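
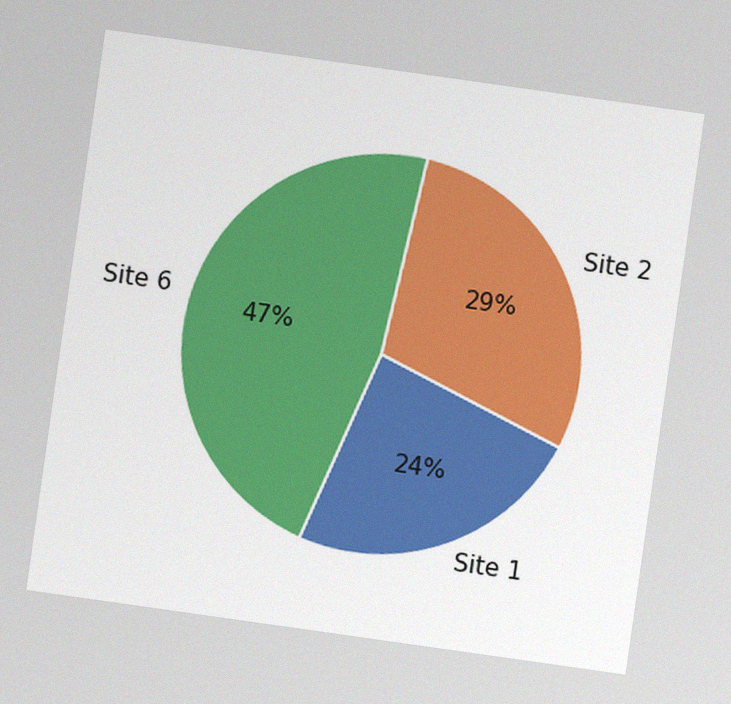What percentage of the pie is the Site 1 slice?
24%

The chart is tilted about 8° clockwise, with some photo noise. The Site 1 slice takes up 24% of the pie.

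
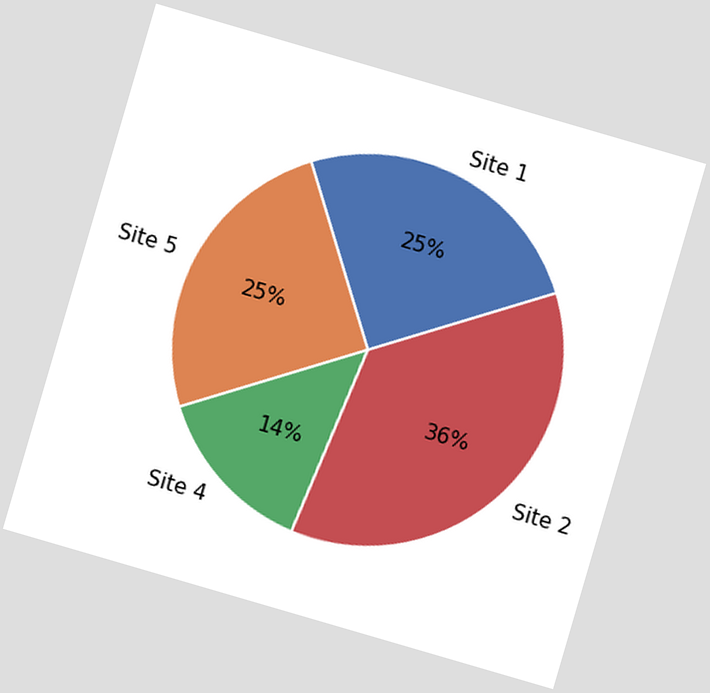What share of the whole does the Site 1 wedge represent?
The chart is tilted about 16° clockwise. The Site 1 slice takes up 25% of the pie.

25%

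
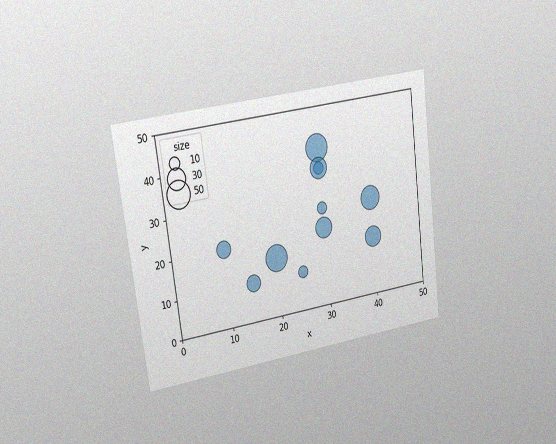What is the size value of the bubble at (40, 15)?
The chart is tilted about 7° counter-clockwise and viewed slightly from the left, with some photo noise. Matching the bubble at (40, 15) against the size legend gives 30.

30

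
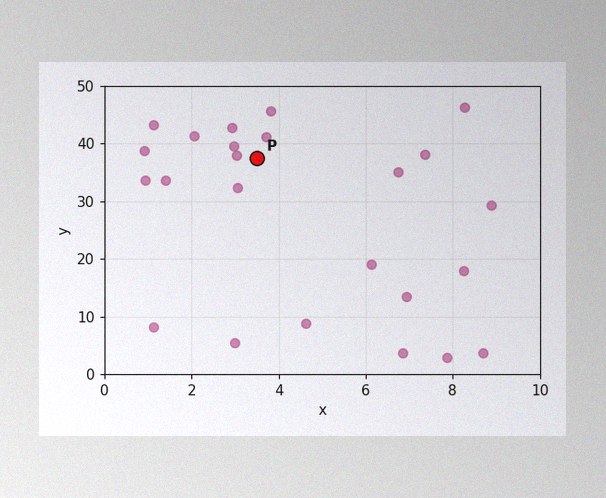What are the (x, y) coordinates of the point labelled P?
The image has some photo noise and uneven lighting. Following the gridlines from P to each axis, P sits at (3.5, 37.5).

(3.5, 37.5)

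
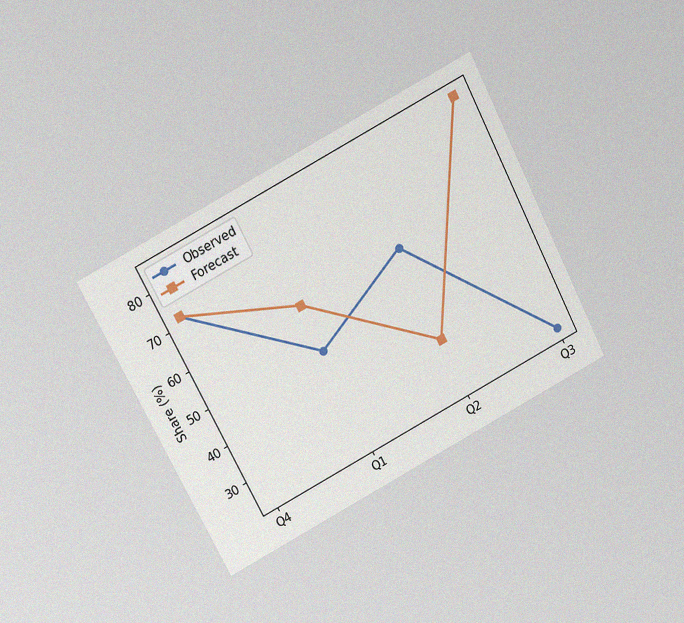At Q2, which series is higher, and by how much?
The chart is tilted about 27° counter-clockwise and viewed slightly from above, with some photo noise. At Q2, Observed sits above the other line by 24%.

Observed, by 24%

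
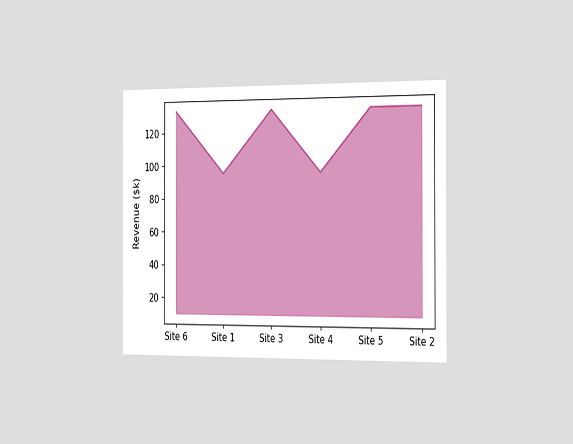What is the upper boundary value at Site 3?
$133k

The chart is viewed slightly from the right. At Site 3 the upper boundary is at $133k.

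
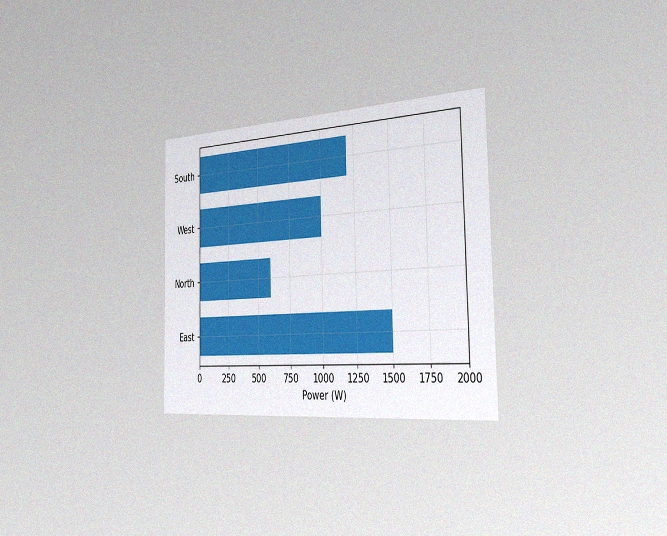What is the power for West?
1000W

The chart is viewed slightly from the right, with some photo noise. Reading along the chart's x-axis, the West bar reaches 1000W.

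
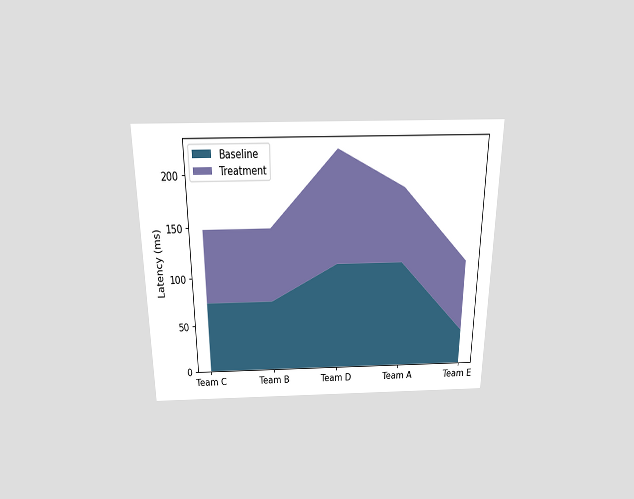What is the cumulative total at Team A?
185ms

The chart is viewed slightly from above. The stacked total at Team A reaches 185ms.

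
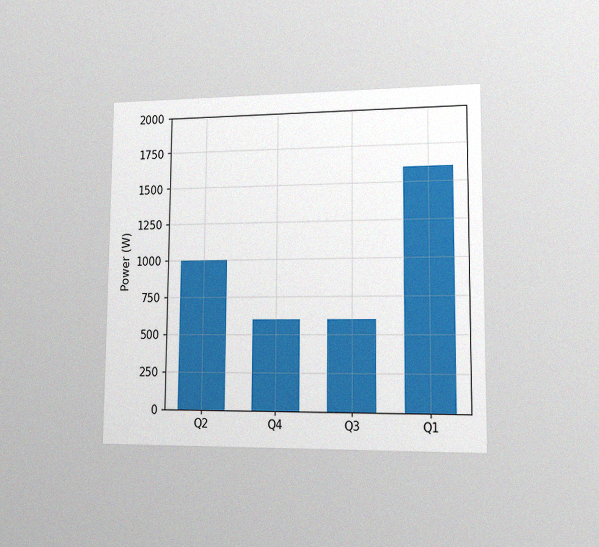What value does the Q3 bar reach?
600W

The chart is viewed slightly from the right, with some photo noise. Reading along the chart's y-axis, the Q3 bar reaches 600W.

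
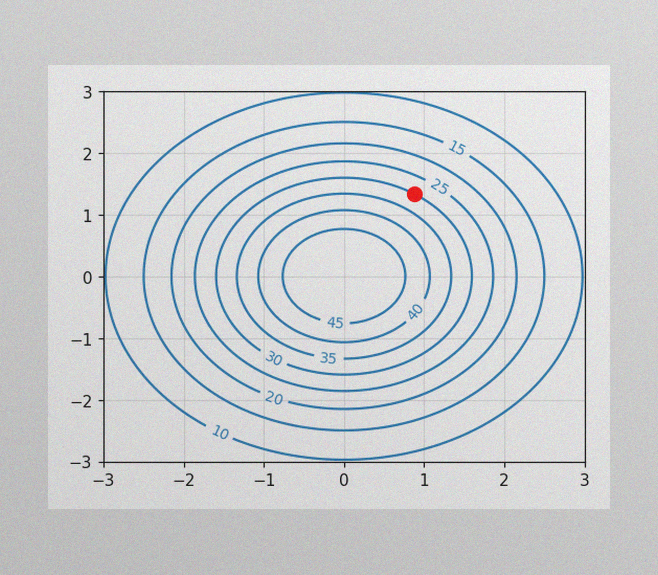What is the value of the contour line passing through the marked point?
The image has some photo noise and uneven lighting. The marked point sits on the contour labelled 30.

30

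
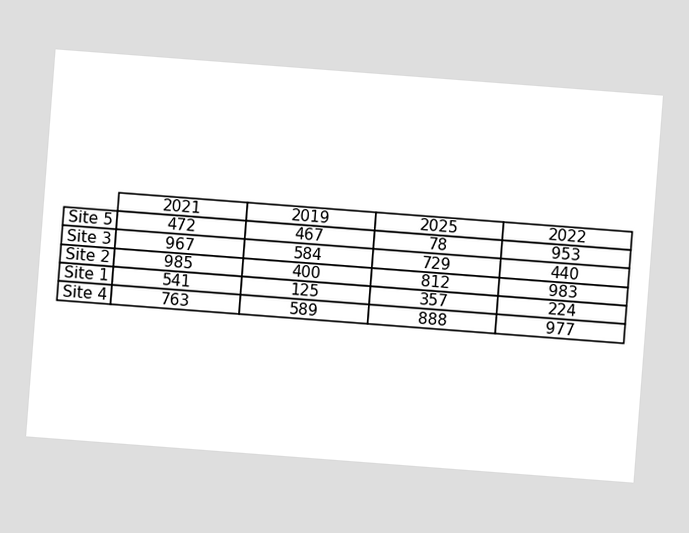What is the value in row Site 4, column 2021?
The chart is tilted about 4° clockwise. The (Site 4, 2021) cell reads 763.

763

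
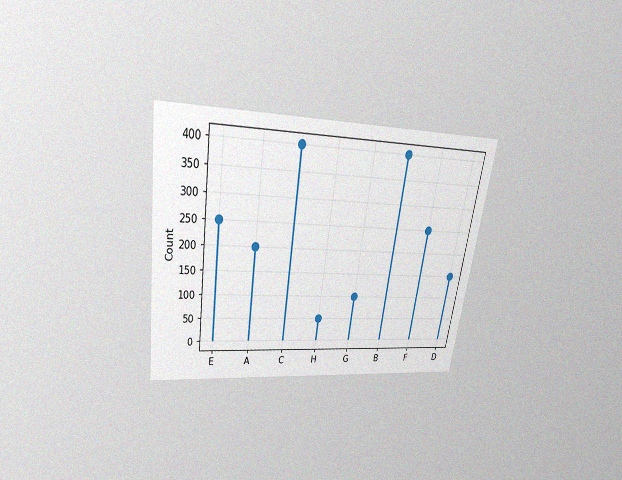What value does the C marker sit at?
The chart is tilted about 9° clockwise and viewed slightly from above, with some photo noise. The C marker sits at 400.

400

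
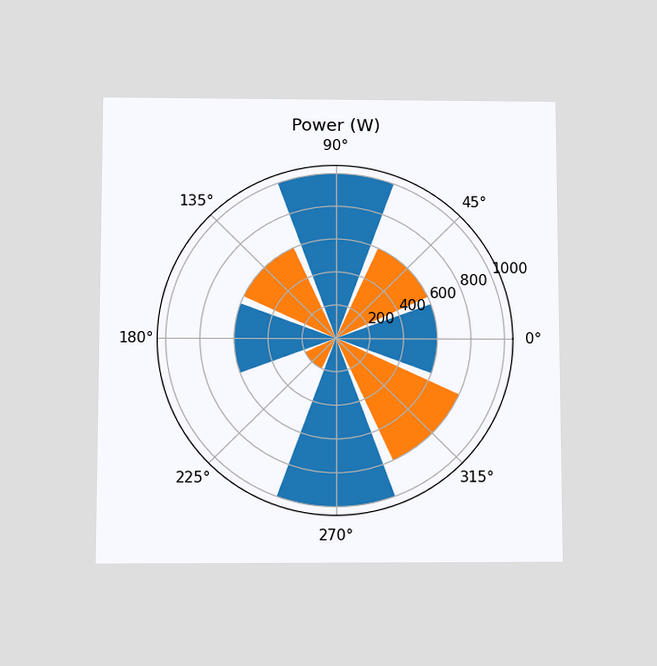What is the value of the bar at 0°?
The chart is viewed slightly from below. The bar at 0° reaches 600W on the radial axis.

600W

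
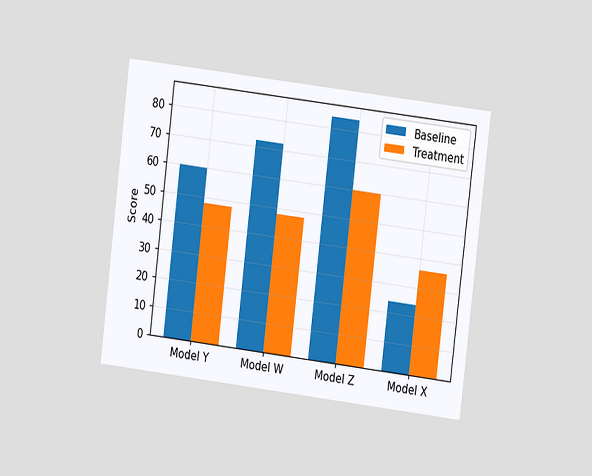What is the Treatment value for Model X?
The chart is tilted about 7° clockwise and viewed at a slight angle. The Treatment bar at Model X reaches 36 on the y-axis.

36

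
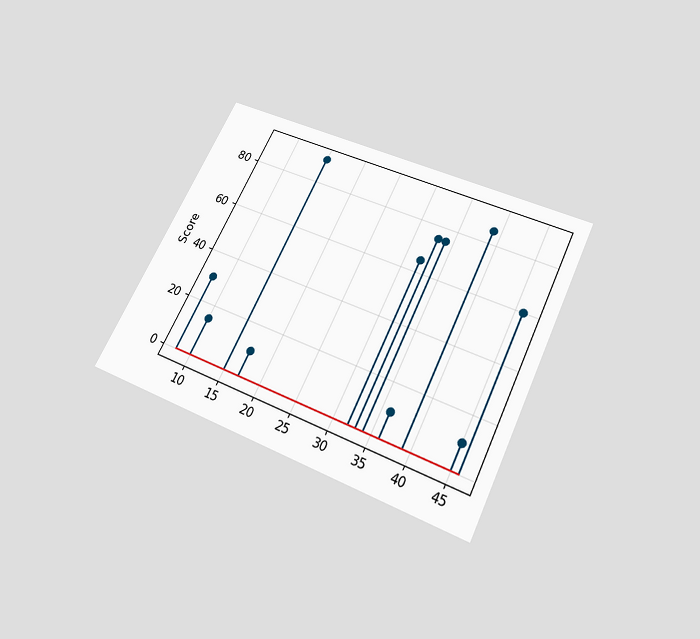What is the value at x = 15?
90

The chart is tilted about 26° clockwise and viewed slightly from below. The stem at x=15 reaches 90.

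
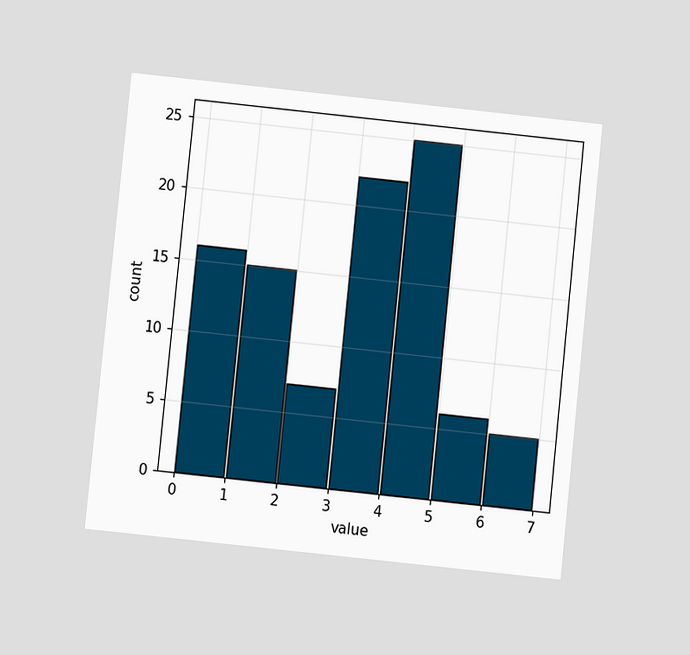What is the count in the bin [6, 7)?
The chart is tilted about 6° clockwise and viewed at a slight angle. The [6, 7) bin has height 5.

5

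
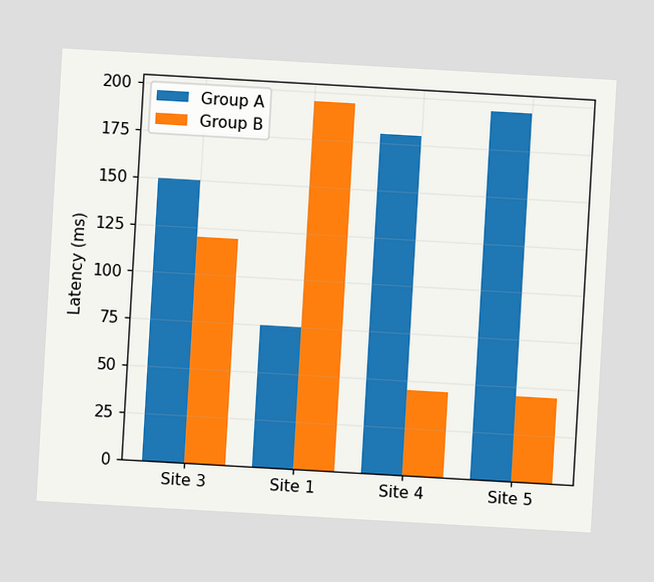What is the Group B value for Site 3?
120ms

The chart is tilted about 3° clockwise. The Group B bar at Site 3 reaches 120ms on the y-axis.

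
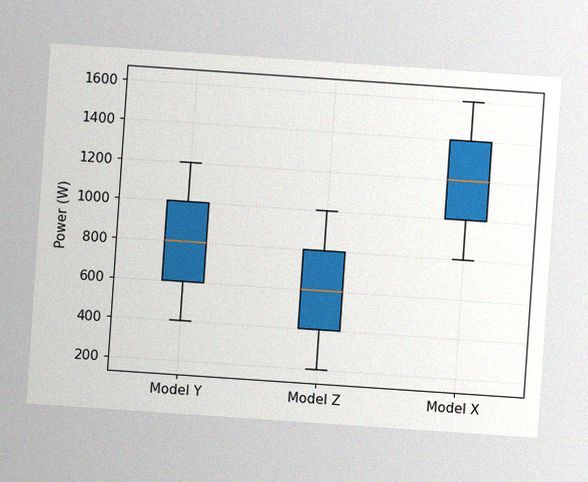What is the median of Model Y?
800W

The chart is tilted about 4° clockwise, with some photo noise. The median line in the Model Y box sits at 800W.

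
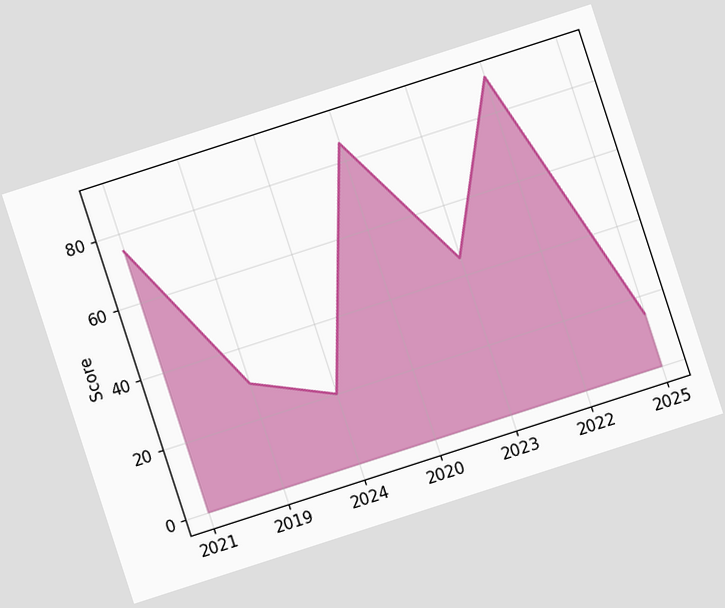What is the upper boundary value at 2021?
75

The chart is tilted about 18° counter-clockwise. At 2021 the upper boundary is at 75.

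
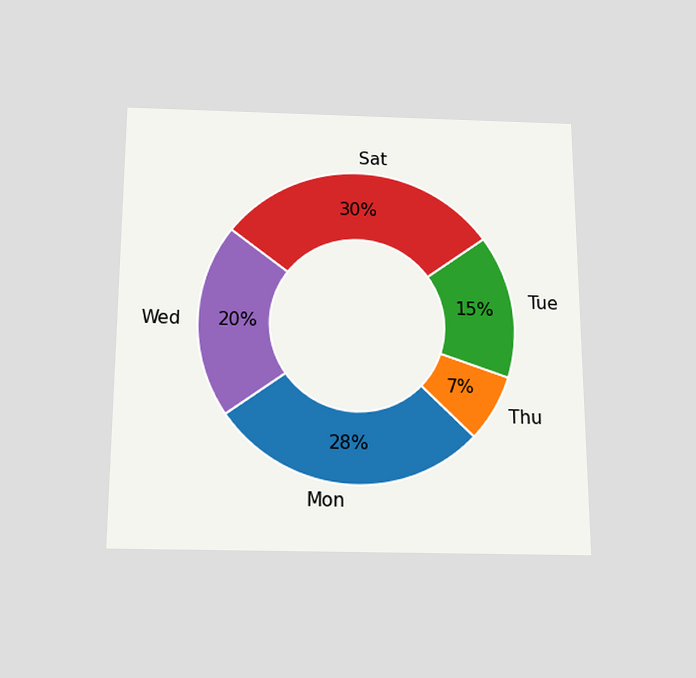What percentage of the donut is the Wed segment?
The chart is viewed slightly from below. The Wed segment takes up 20% of the ring.

20%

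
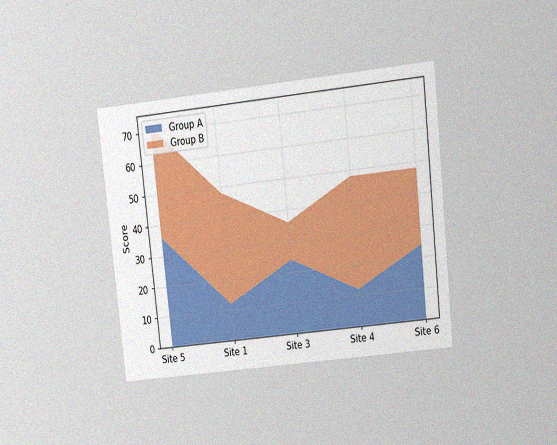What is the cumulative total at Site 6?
The chart is tilted about 6° counter-clockwise and viewed at a slight angle, with some photo noise. The stacked total at Site 6 reaches 48.

48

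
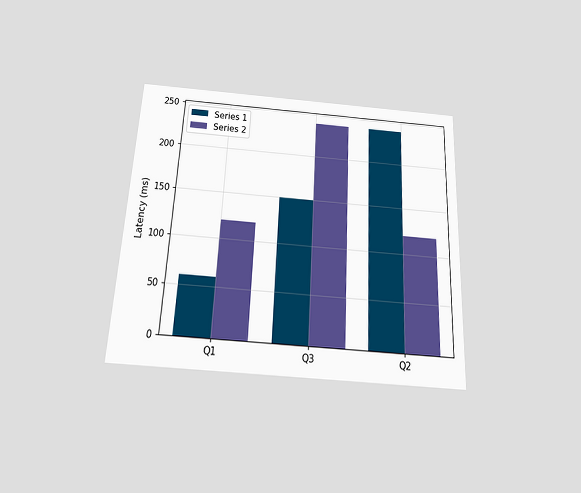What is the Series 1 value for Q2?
The chart is tilted about 3° clockwise and viewed slightly from below. The Series 1 bar at Q2 reaches 240ms on the y-axis.

240ms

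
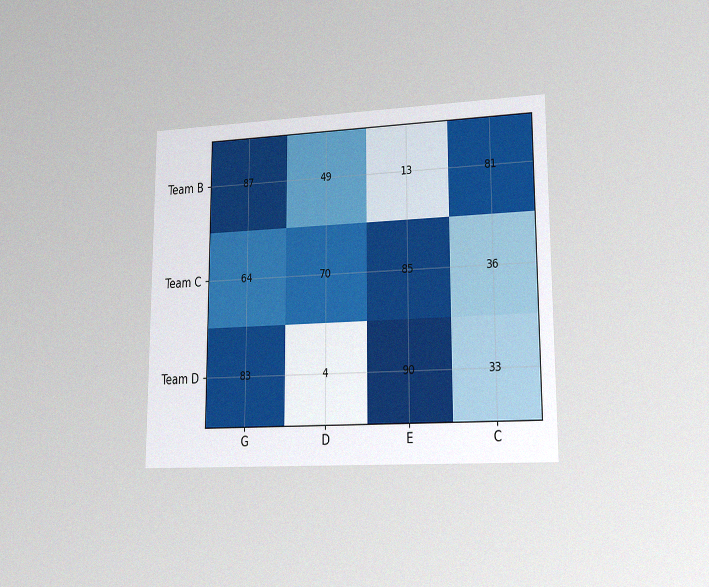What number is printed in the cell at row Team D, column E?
90

The chart is viewed slightly from the right, with some photo noise. The (Team D, E) cell reads 90.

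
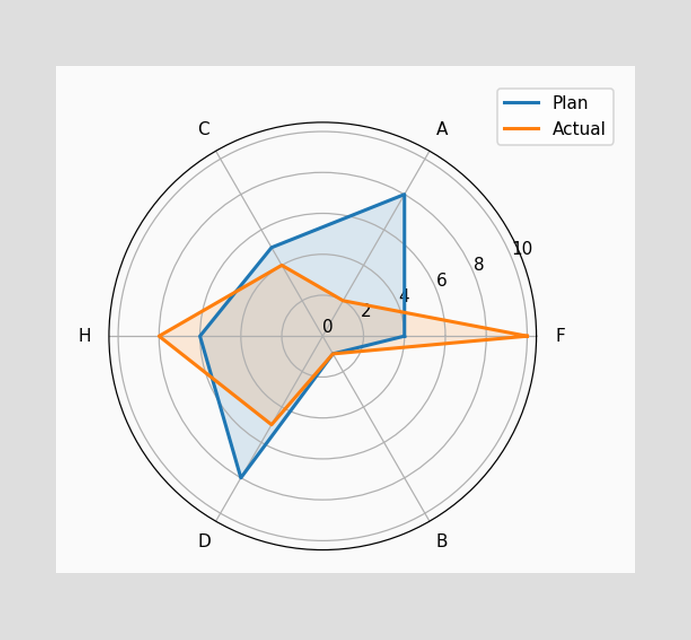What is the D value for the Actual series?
On the D axis, Actual reaches 5.

5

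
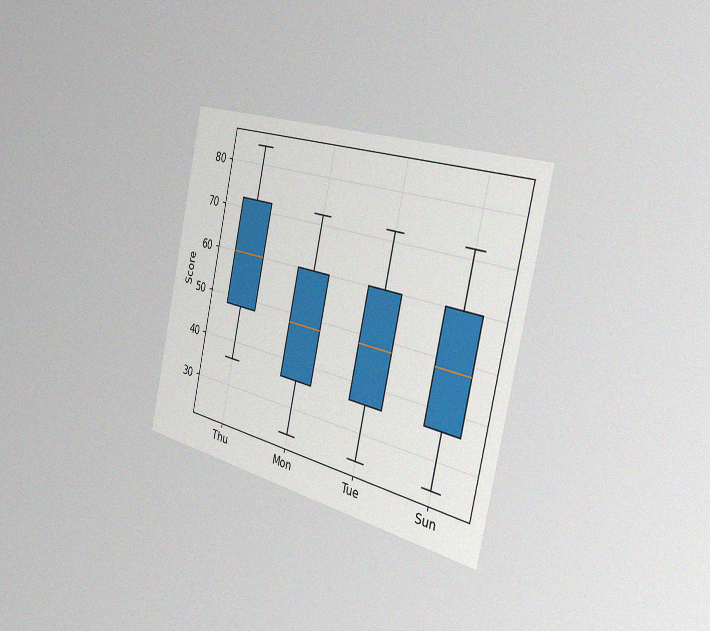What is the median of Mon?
The chart is tilted about 13° clockwise and viewed slightly from the right, with some photo noise. The median line in the Mon box sits at 48.

48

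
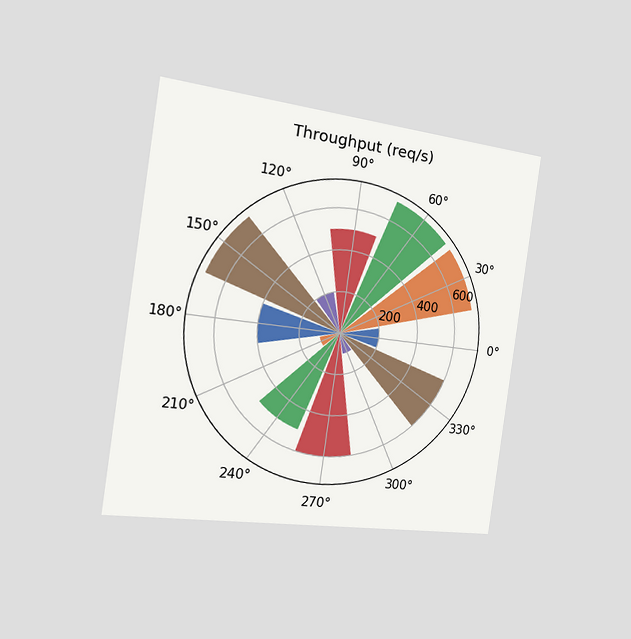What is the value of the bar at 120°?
200req/s

The chart is tilted about 8° clockwise and viewed slightly from the left. The bar at 120° reaches 200req/s on the radial axis.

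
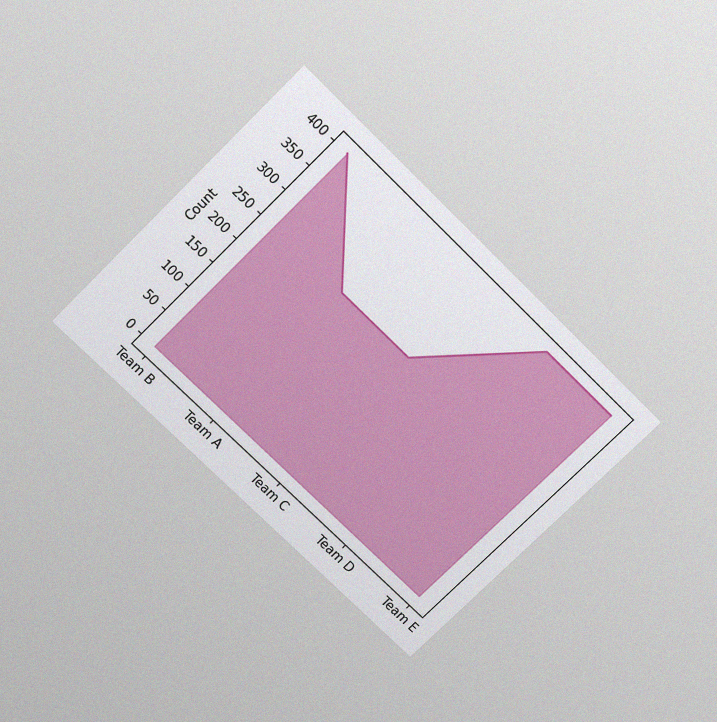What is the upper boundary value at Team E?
The chart is tilted about 45° clockwise and viewed slightly from above, with some photo noise. At Team E the upper boundary is at 400.

400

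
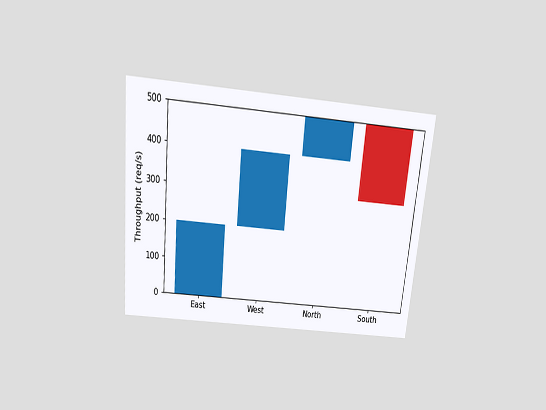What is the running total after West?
The chart is tilted about 5° clockwise and viewed slightly from above. After West the running total reaches 400req/s.

400req/s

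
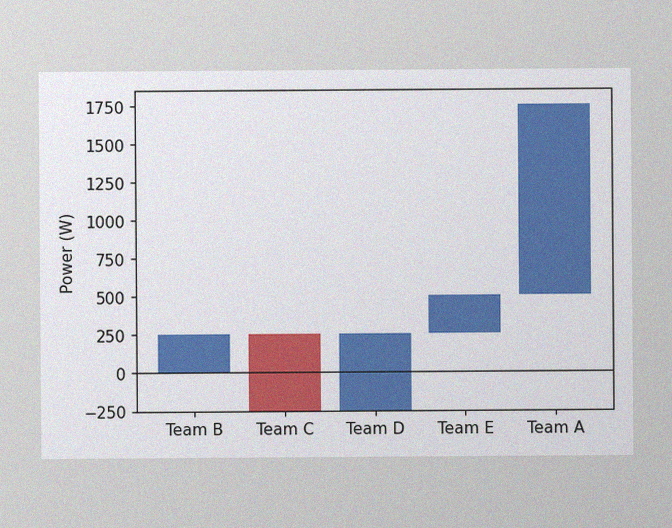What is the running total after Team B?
The image has some photo noise and uneven lighting. After Team B the running total reaches 250W.

250W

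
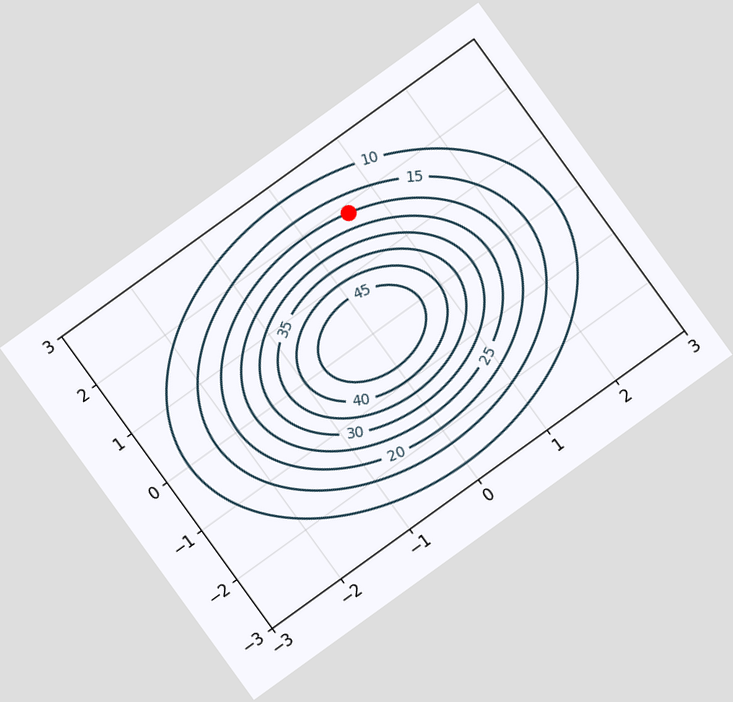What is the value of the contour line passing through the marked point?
20

The chart is tilted about 36° counter-clockwise. The marked point sits on the contour labelled 20.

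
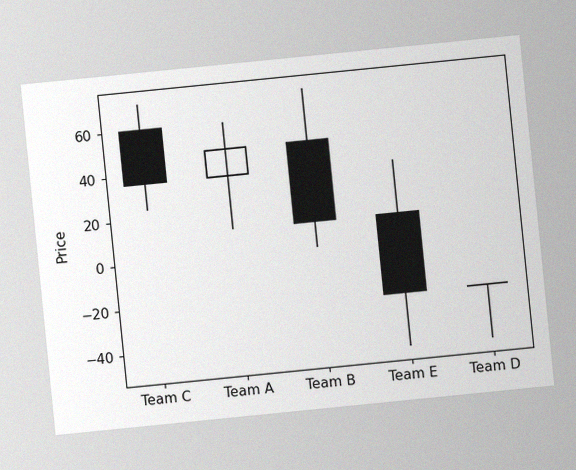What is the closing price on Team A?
48

The chart is tilted about 6° counter-clockwise, with some photo noise. The Team A candle closes at 48.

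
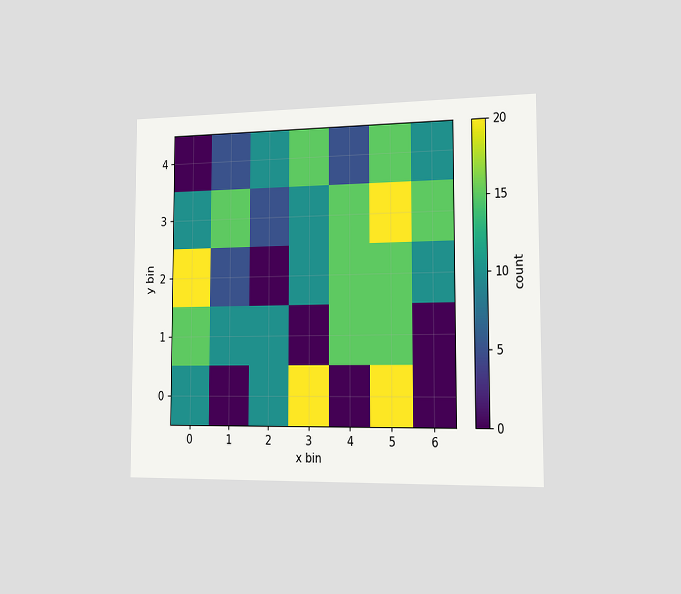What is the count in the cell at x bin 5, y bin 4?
15

The chart is viewed slightly from the right. Matching the cell (5, 4) against the colorbar gives 15.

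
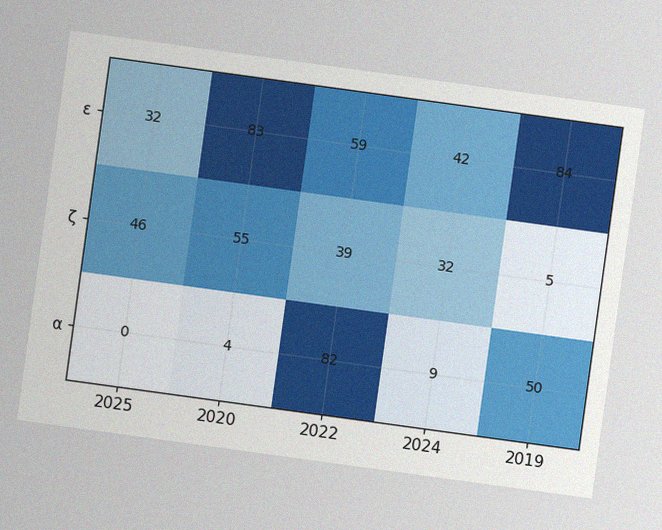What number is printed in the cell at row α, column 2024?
The chart is tilted about 8° clockwise, with some photo noise. The (α, 2024) cell reads 9.

9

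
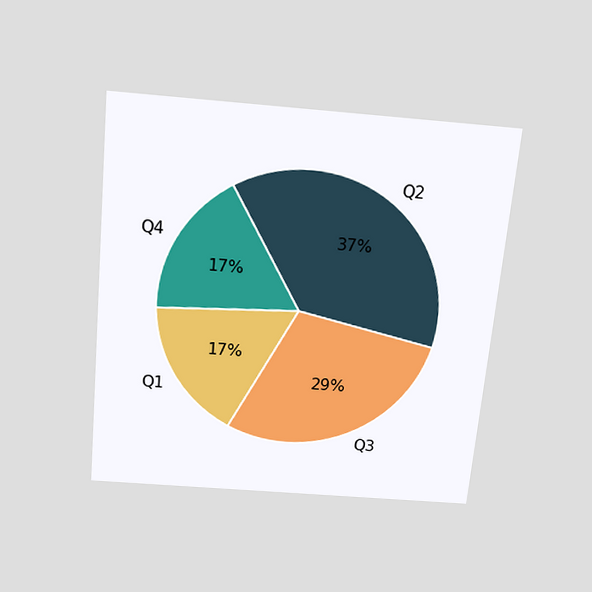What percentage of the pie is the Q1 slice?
The chart is tilted about 5° clockwise and viewed slightly from above. The Q1 slice takes up 17% of the pie.

17%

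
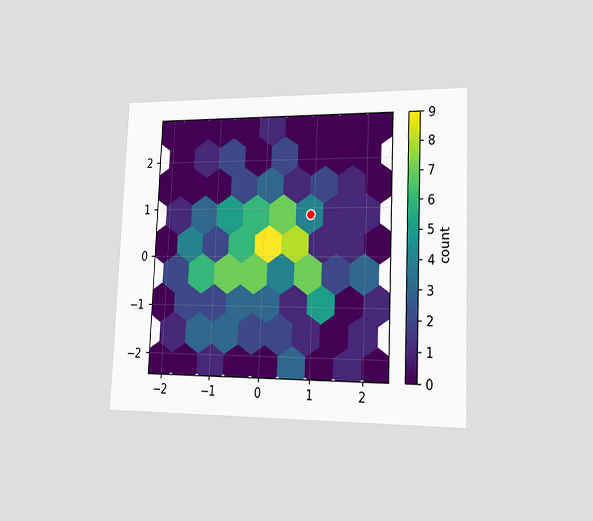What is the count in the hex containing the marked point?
The chart is tilted about 2° clockwise and viewed slightly from the right. The marked hex reads 4 on the colorbar.

4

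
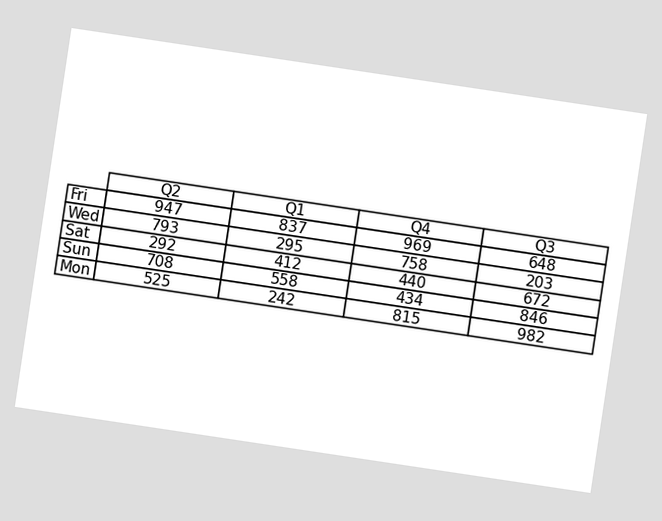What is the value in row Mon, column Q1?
242

The chart is tilted about 9° clockwise. The (Mon, Q1) cell reads 242.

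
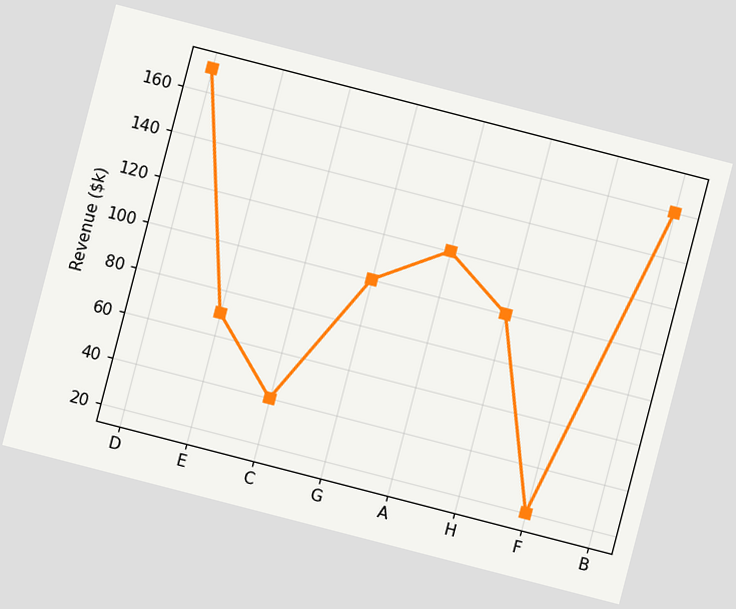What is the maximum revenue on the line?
$170k

The chart is tilted about 14° clockwise. The highest point is at D, and reading across to the y-axis gives $170k.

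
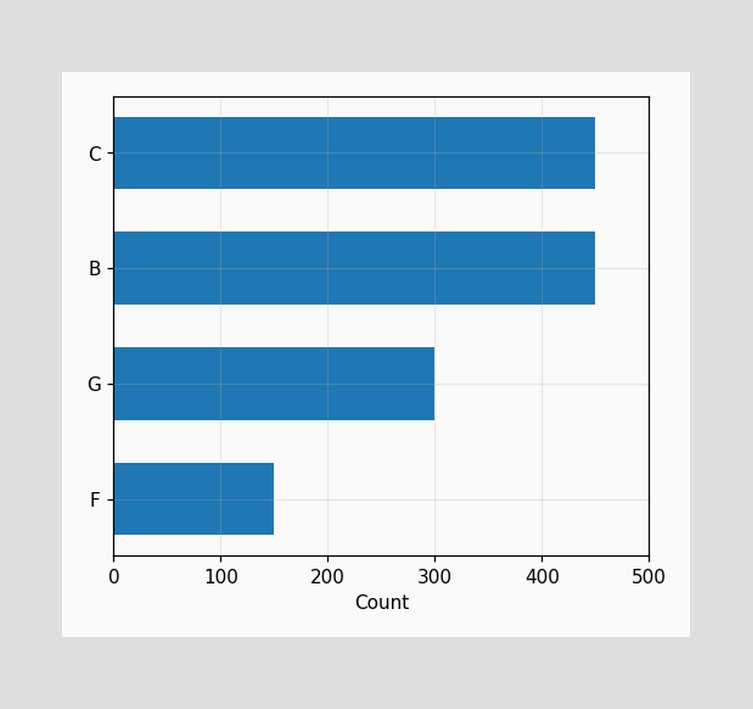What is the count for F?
Reading along the chart's x-axis, the F bar reaches 150.

150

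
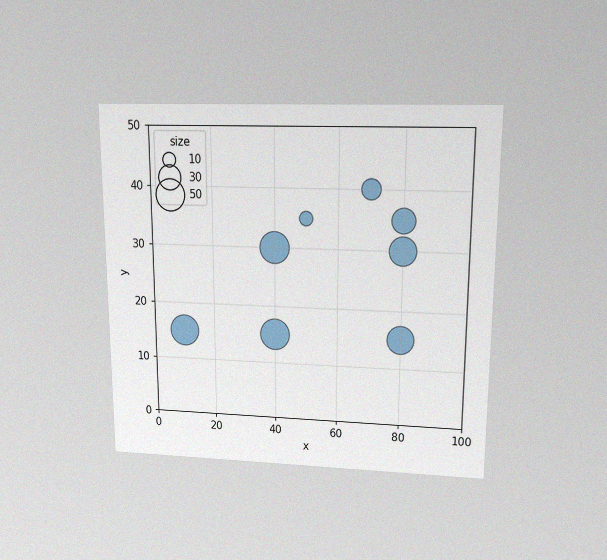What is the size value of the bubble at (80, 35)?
The chart is viewed slightly from above, with some photo noise. Matching the bubble at (80, 35) against the size legend gives 30.

30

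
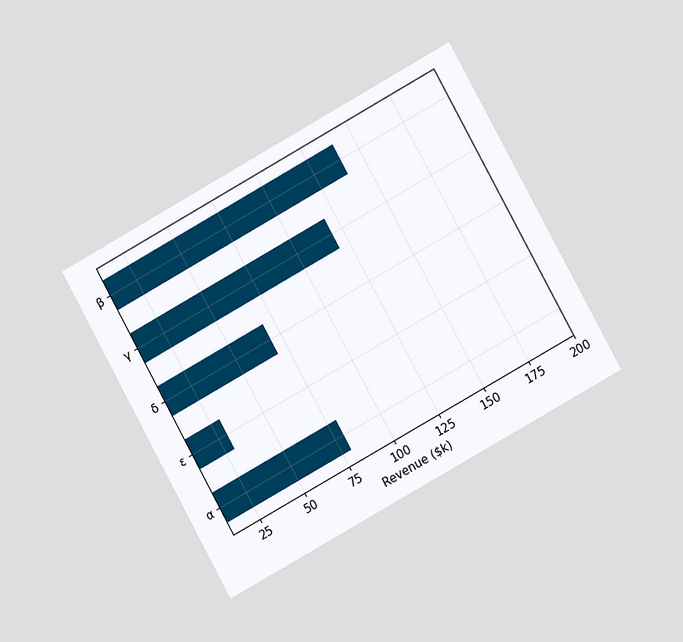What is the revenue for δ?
$70k

The chart is tilted about 29° counter-clockwise and viewed at a slight angle. Reading along the chart's x-axis, the δ bar reaches $70k.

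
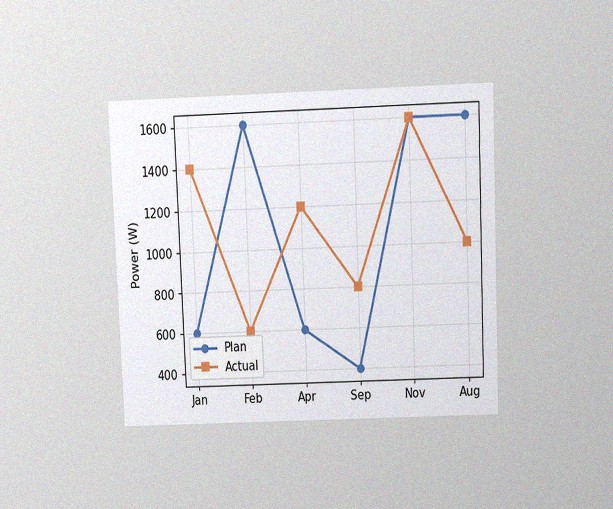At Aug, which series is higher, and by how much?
The chart is tilted about 2° counter-clockwise and viewed slightly from above, with some photo noise. At Aug, Plan sits above the other line by 600W.

Plan, by 600W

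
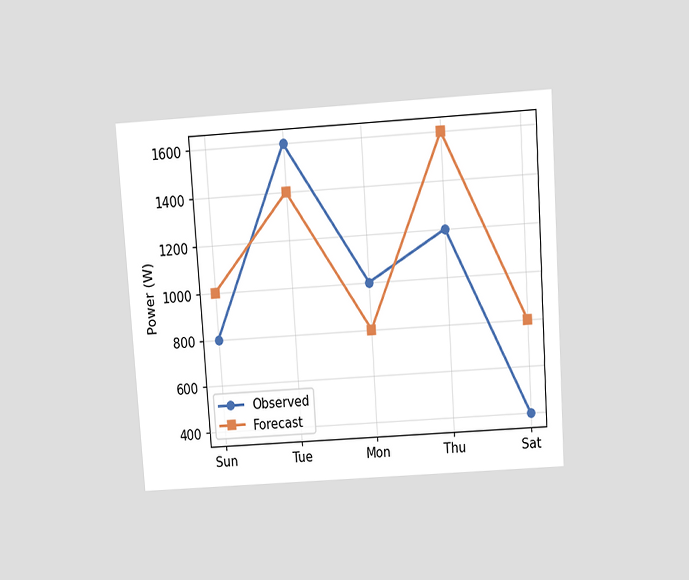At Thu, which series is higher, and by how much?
Forecast, by 400W

The chart is tilted about 4° counter-clockwise and viewed slightly from above. At Thu, Forecast sits above the other line by 400W.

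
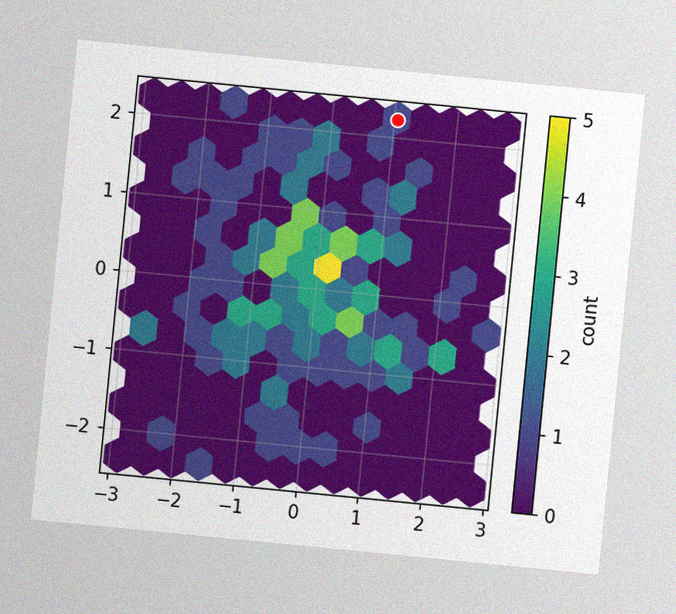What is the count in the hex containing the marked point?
The chart is tilted about 6° clockwise, with some photo noise. The marked hex reads 1 on the colorbar.

1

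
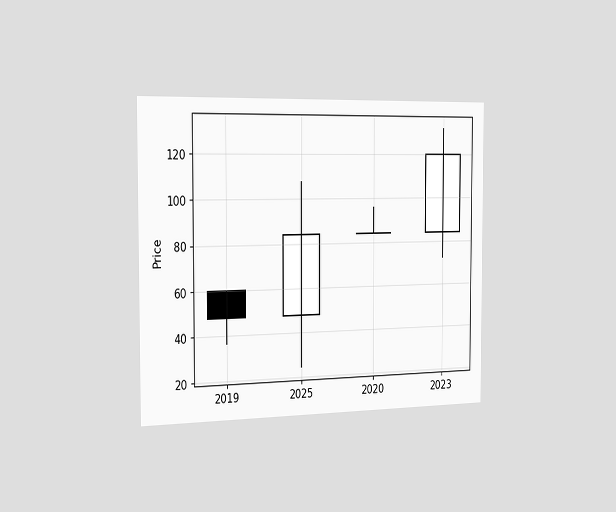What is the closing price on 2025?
The chart is viewed slightly from the left. The 2025 candle closes at 84.

84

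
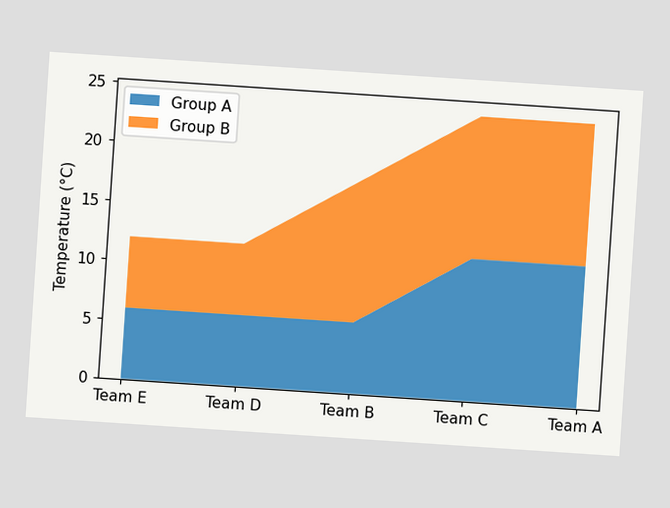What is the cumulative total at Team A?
The chart is tilted about 4° clockwise. The stacked total at Team A reaches 24°C.

24°C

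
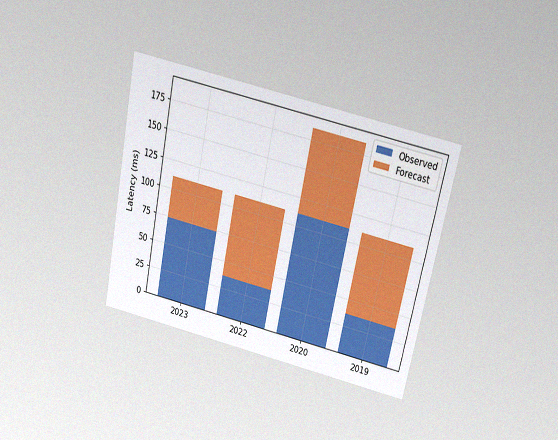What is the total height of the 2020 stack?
185ms

The chart is tilted about 12° clockwise and viewed slightly from above, with some photo noise. The 2020 stack's top reaches 185ms on the y-axis.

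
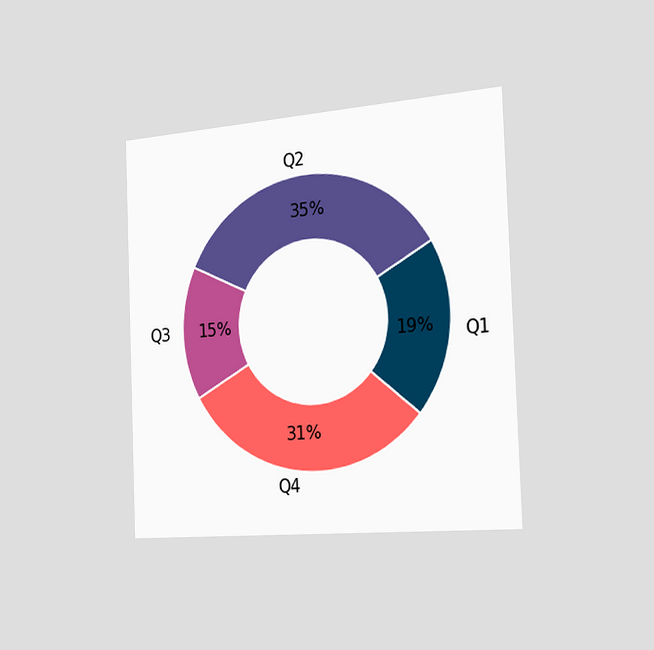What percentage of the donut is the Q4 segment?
The chart is tilted about 2° counter-clockwise and viewed slightly from the right. The Q4 segment takes up 31% of the ring.

31%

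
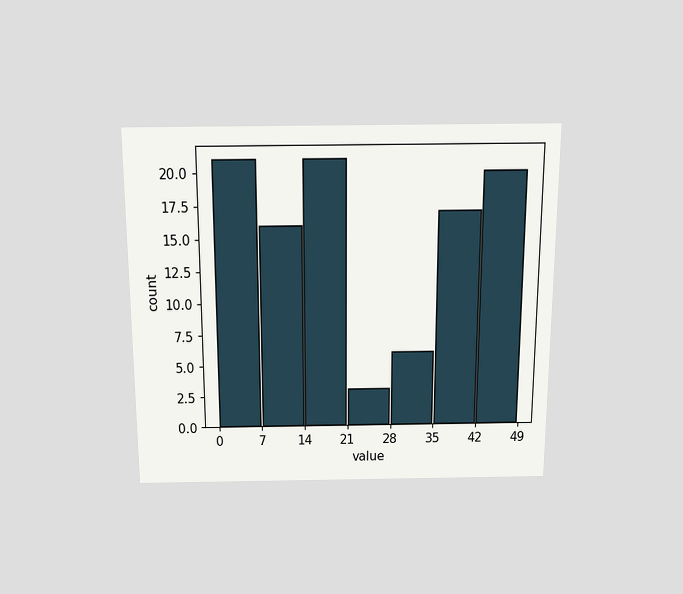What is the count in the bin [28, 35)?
6

The chart is viewed slightly from above. The [28, 35) bin has height 6.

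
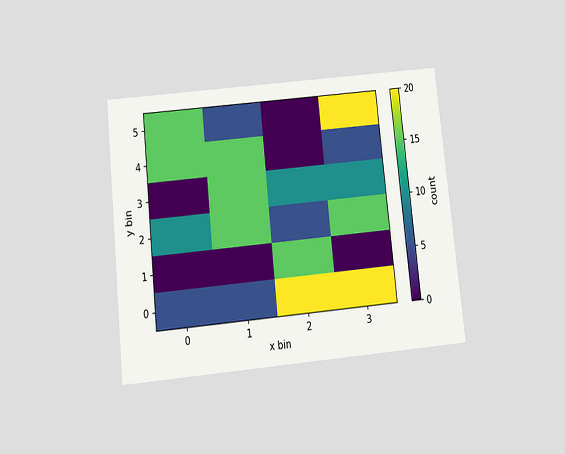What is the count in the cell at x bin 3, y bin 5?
20

The chart is tilted about 6° counter-clockwise and viewed slightly from below. Matching the cell (3, 5) against the colorbar gives 20.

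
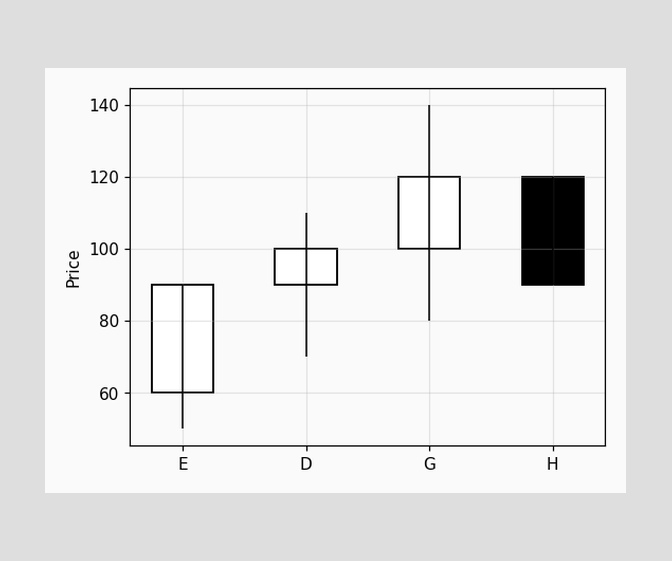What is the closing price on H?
The H candle closes at 90.

90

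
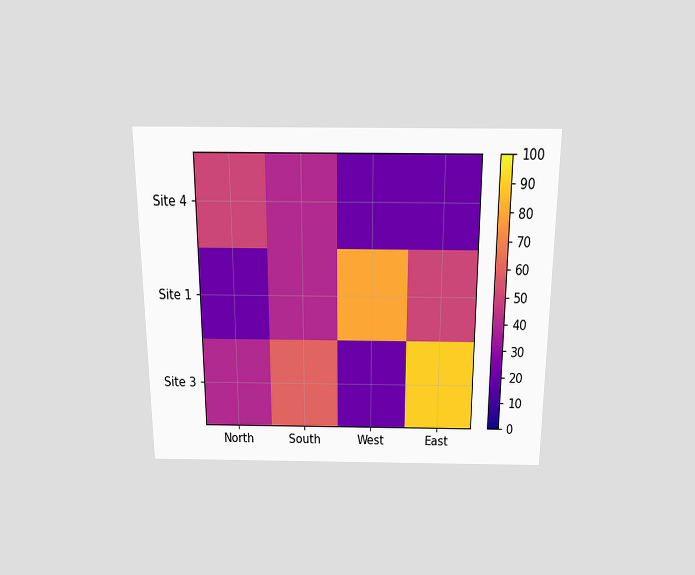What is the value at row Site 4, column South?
40

The chart is viewed slightly from above. Matching cell (Site 4, South) against the colorbar gives 40.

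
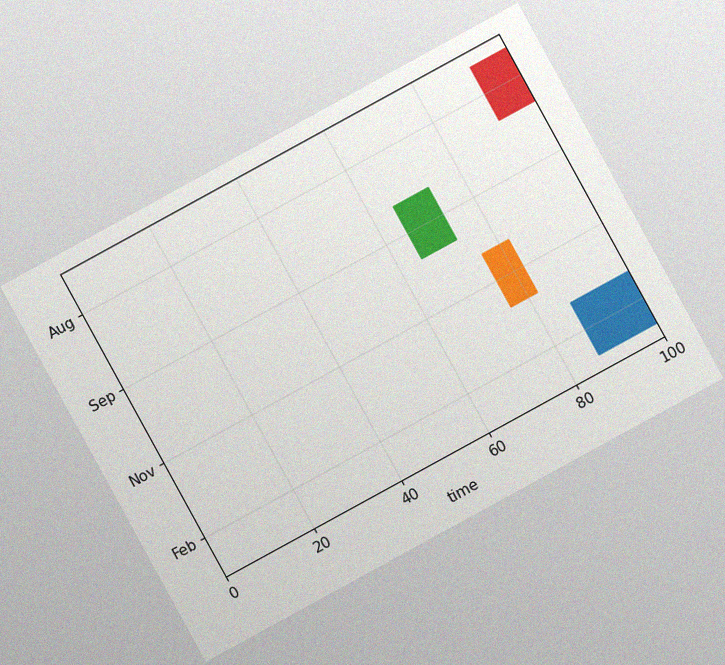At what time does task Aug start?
The chart is tilted about 29° counter-clockwise, with some photo noise. The Aug bar begins at t=92.

92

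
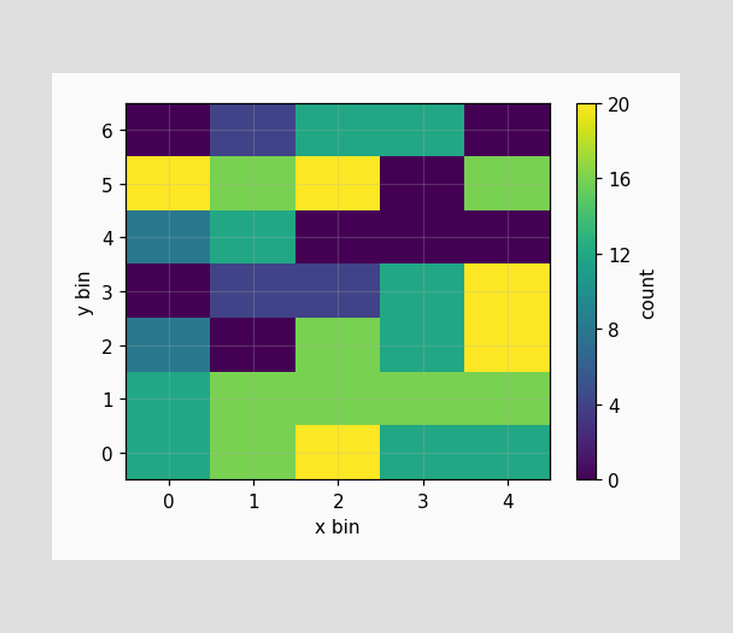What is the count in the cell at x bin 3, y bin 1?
Matching the cell (3, 1) against the colorbar gives 16.

16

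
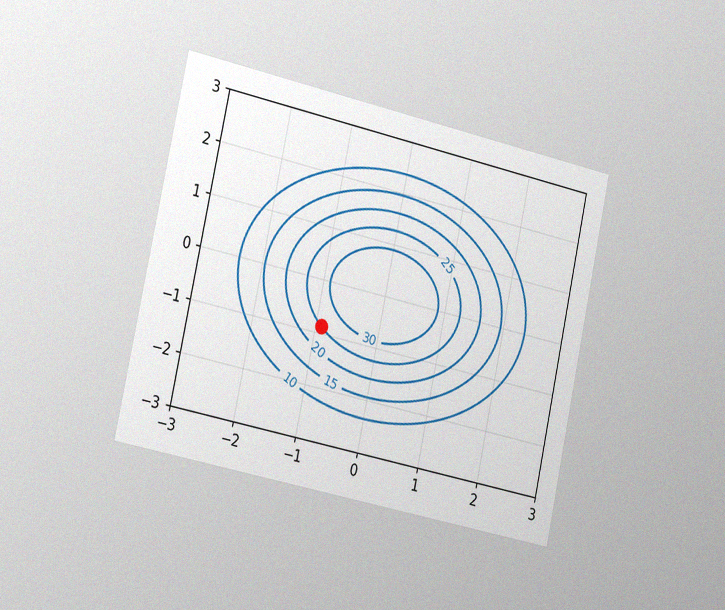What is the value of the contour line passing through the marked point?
The chart is tilted about 12° clockwise and viewed slightly from the left, with some photo noise. The marked point sits on the contour labelled 25.

25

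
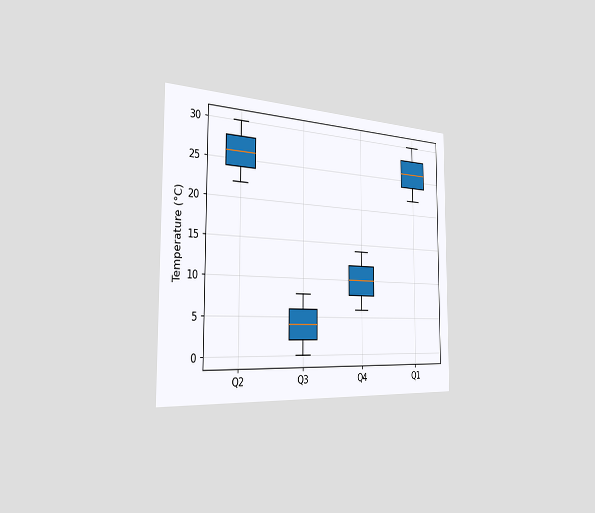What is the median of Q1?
26°C

The chart is viewed slightly from the left. The median line in the Q1 box sits at 26°C.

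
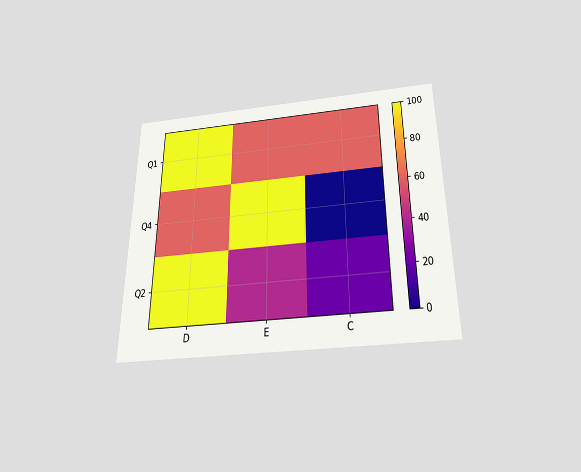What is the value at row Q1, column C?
The chart is viewed slightly from below. Matching cell (Q1, C) against the colorbar gives 60.

60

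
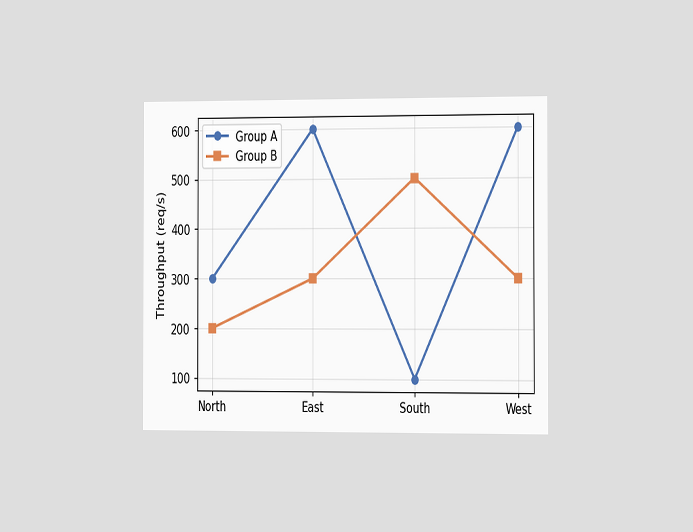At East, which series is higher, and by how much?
The chart is viewed slightly from the right. At East, Group A sits above the other line by 300req/s.

Group A, by 300req/s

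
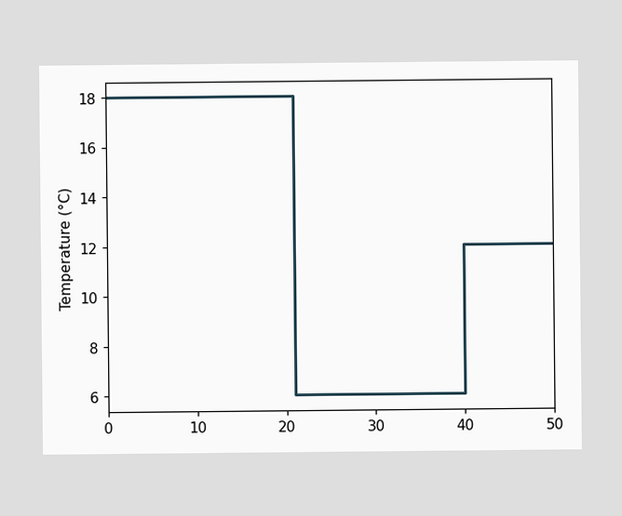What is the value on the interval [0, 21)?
18°C

On [0, 21) the step sits at 18°C.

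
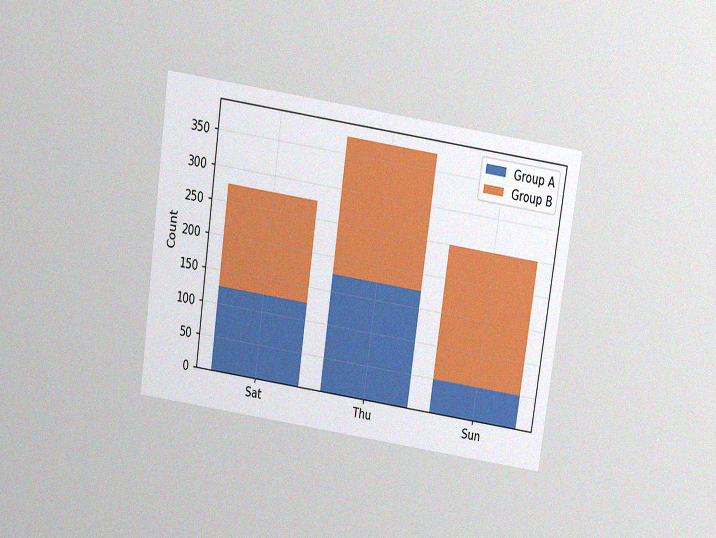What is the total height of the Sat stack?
The chart is tilted about 8° clockwise and viewed slightly from above, with some photo noise. The Sat stack's top reaches 275 on the y-axis.

275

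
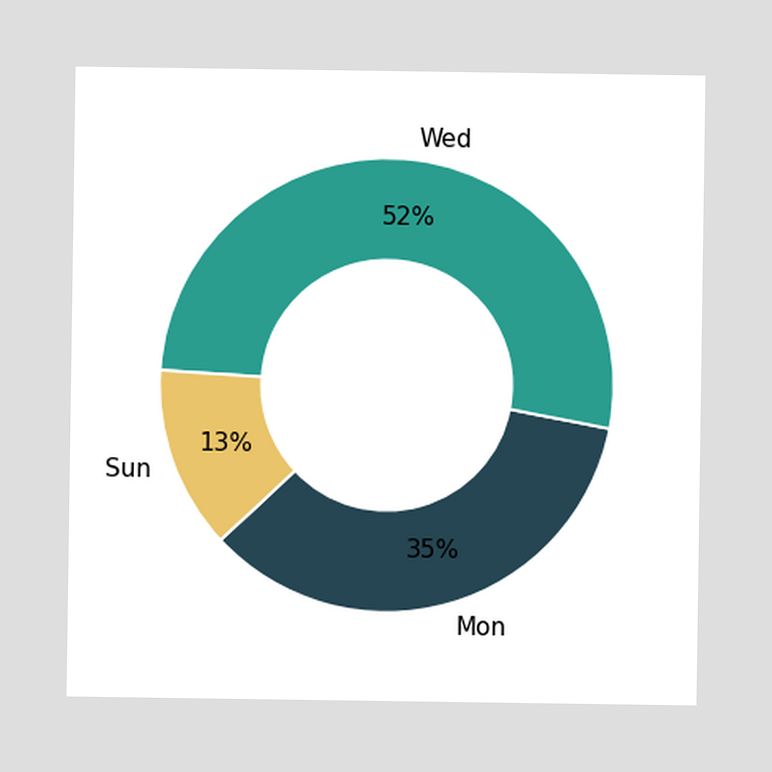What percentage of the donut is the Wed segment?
The Wed segment takes up 52% of the ring.

52%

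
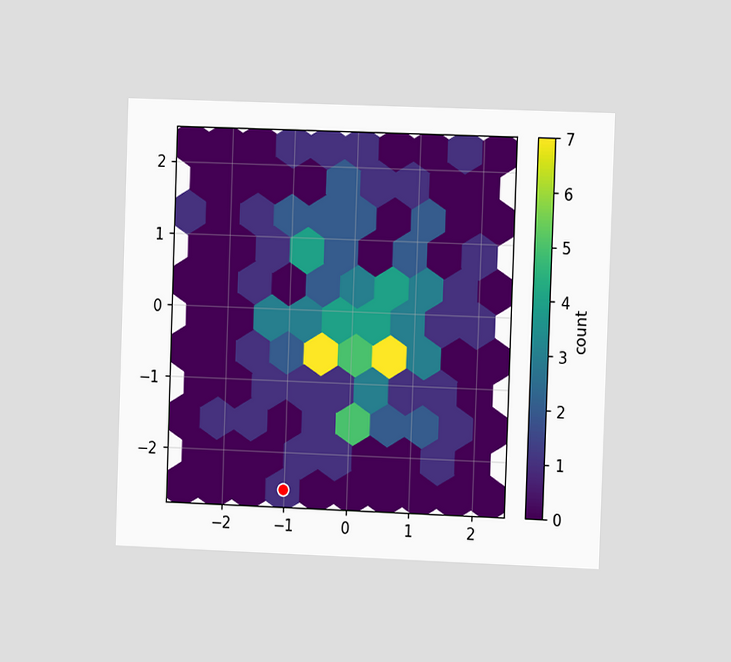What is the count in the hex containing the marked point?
The chart is tilted about 2° clockwise and viewed at a slight angle. The marked hex reads 1 on the colorbar.

1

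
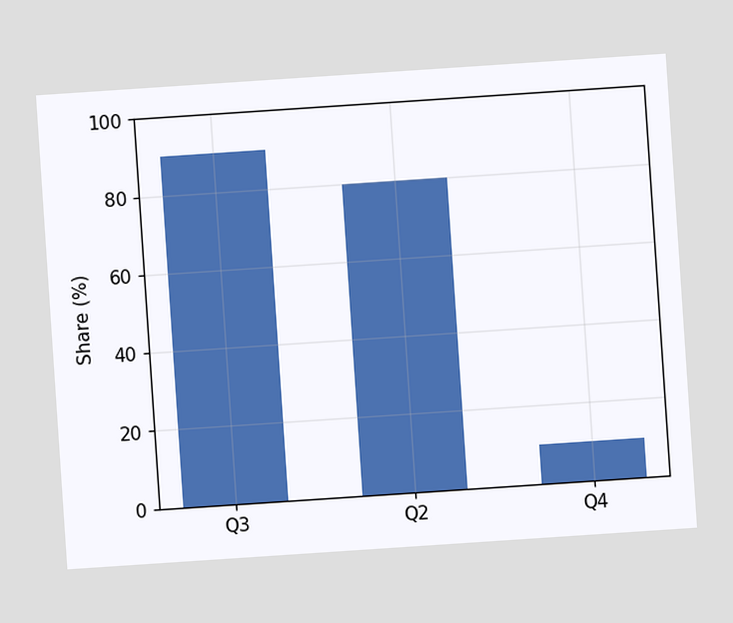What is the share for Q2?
The chart is tilted about 4° counter-clockwise. Reading along the chart's y-axis, the Q2 bar reaches 80%.

80%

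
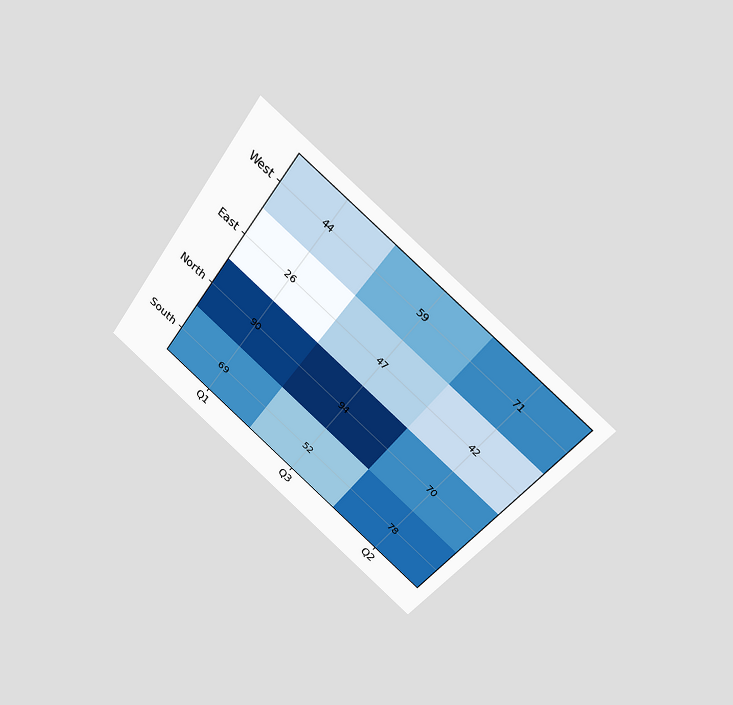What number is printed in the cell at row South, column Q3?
52

The chart is tilted about 37° clockwise and viewed slightly from above. The (South, Q3) cell reads 52.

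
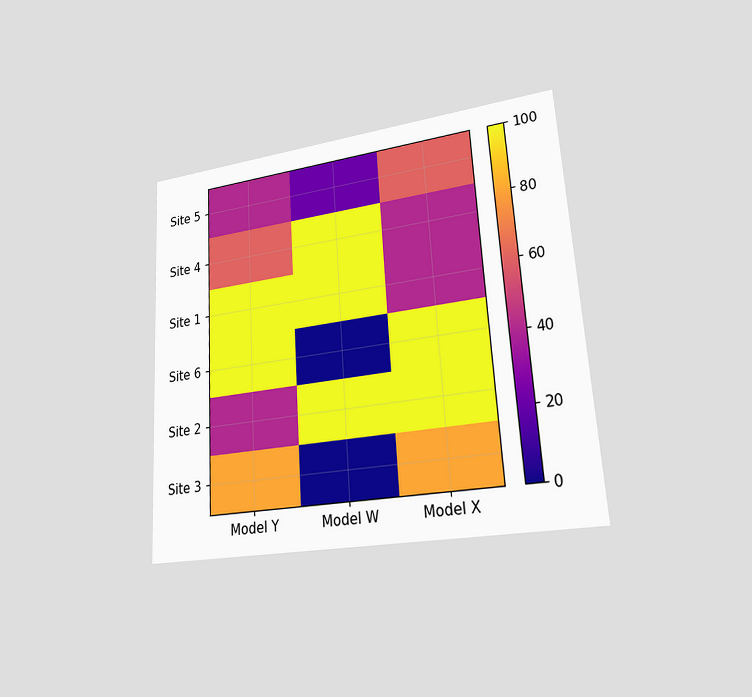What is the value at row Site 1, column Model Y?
100

The chart is tilted about 3° counter-clockwise and viewed at a slight angle. Matching cell (Site 1, Model Y) against the colorbar gives 100.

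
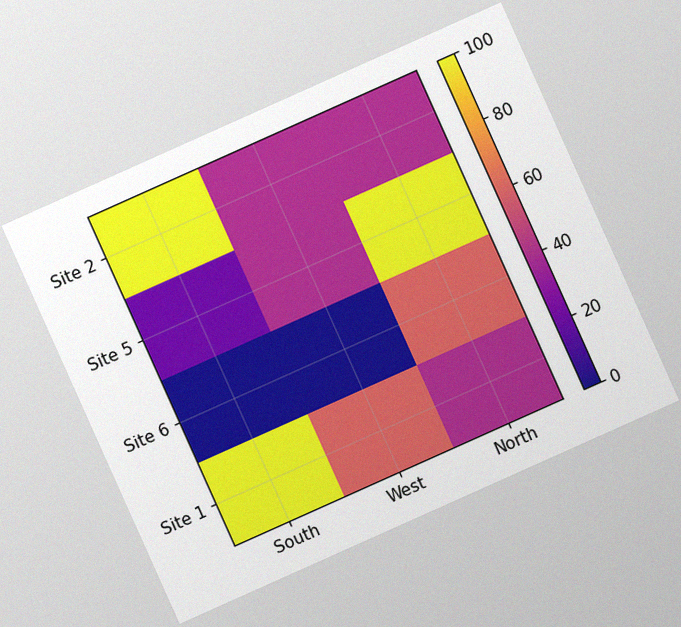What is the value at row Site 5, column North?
100

The chart is tilted about 24° counter-clockwise, with some photo noise. Matching cell (Site 5, North) against the colorbar gives 100.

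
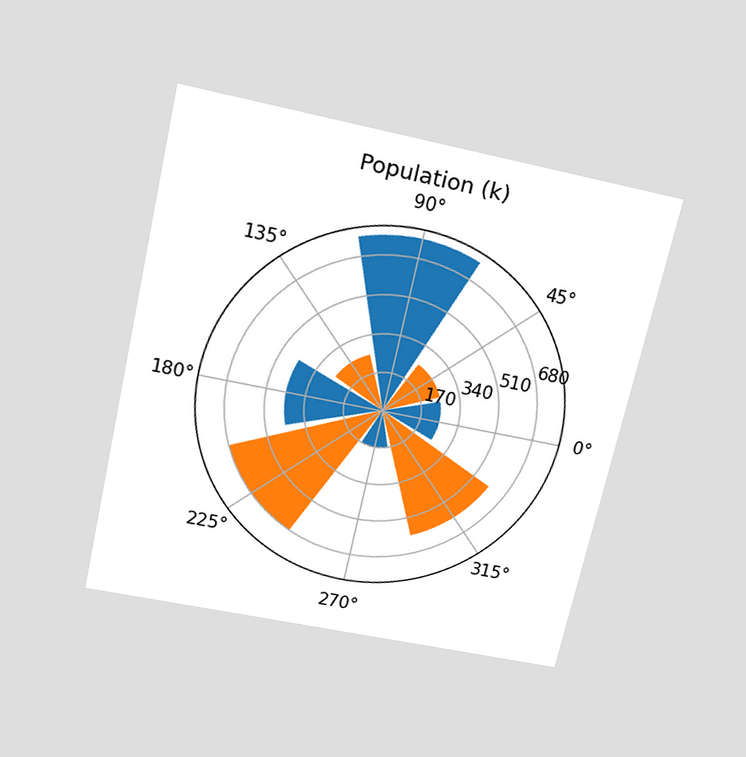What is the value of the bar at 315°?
The chart is tilted about 13° clockwise and viewed slightly from above. The bar at 315° reaches 595k on the radial axis.

595k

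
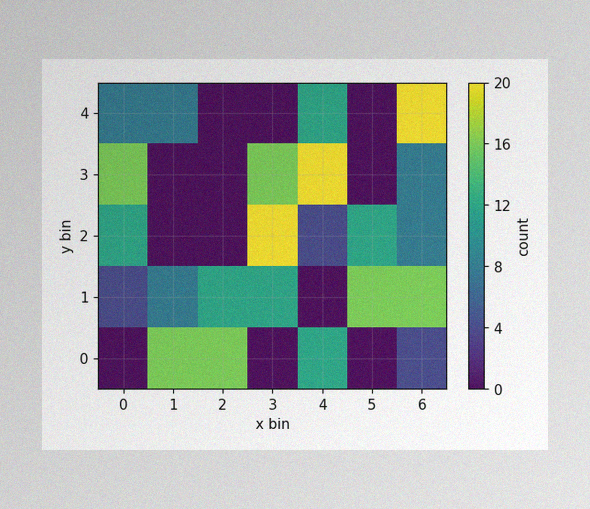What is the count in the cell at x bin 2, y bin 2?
The image has some photo noise and uneven lighting. Matching the cell (2, 2) against the colorbar gives 0.

0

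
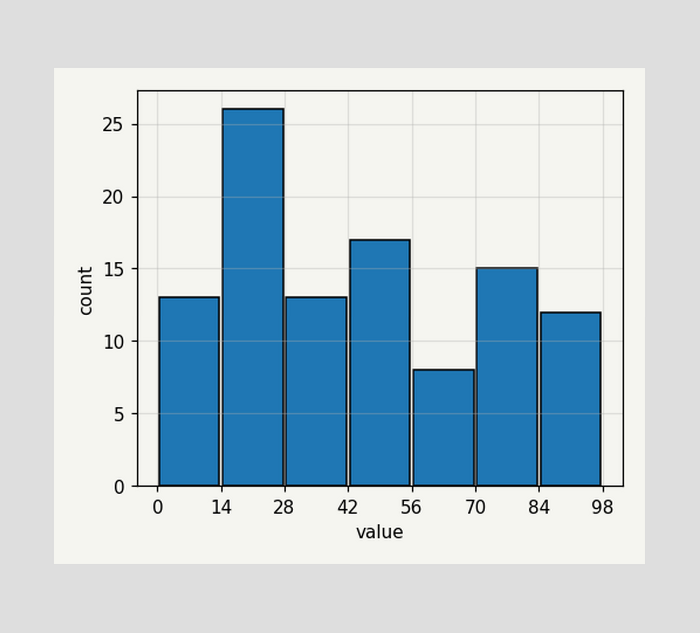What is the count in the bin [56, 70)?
The [56, 70) bin has height 8.

8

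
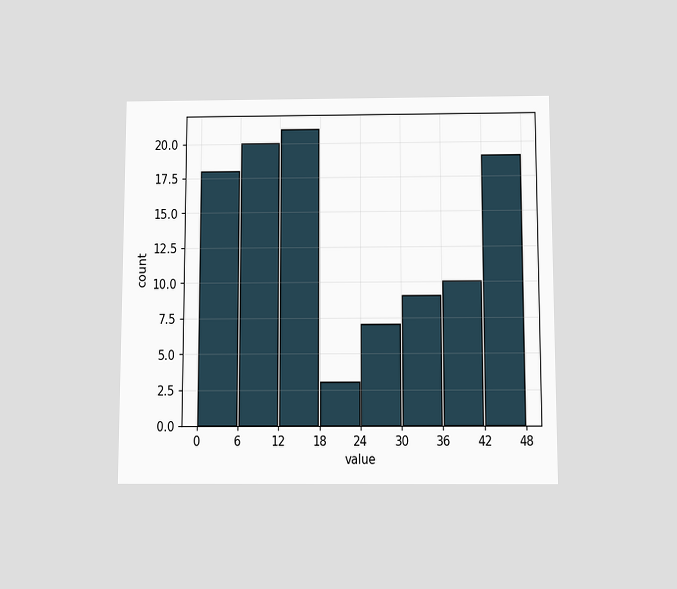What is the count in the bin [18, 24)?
The chart is viewed slightly from below. The [18, 24) bin has height 3.

3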